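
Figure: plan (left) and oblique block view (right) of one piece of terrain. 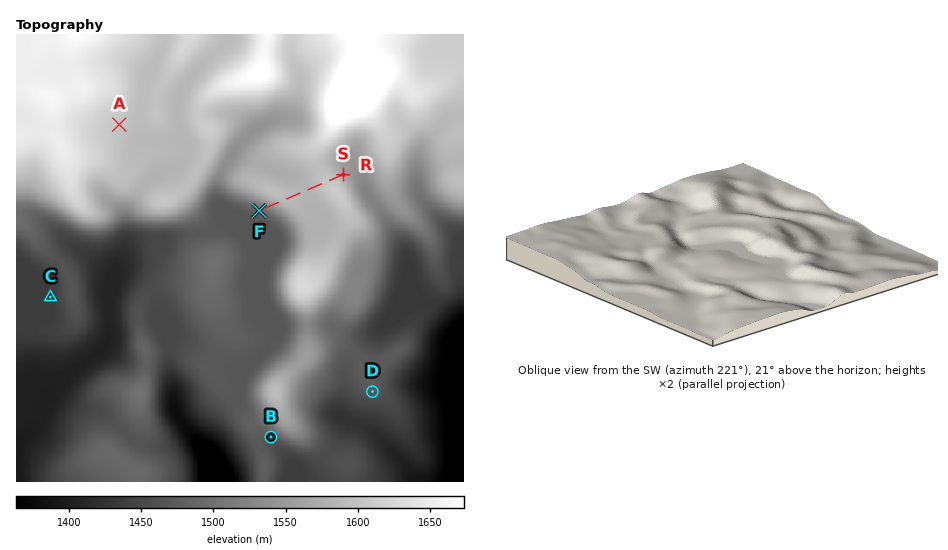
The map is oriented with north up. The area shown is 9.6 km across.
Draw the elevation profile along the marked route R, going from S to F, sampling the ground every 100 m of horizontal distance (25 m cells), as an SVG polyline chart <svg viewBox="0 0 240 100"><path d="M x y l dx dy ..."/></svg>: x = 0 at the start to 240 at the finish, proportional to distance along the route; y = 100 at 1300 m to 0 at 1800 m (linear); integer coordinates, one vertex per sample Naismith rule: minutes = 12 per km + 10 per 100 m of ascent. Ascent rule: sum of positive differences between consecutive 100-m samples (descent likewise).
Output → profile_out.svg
<svg viewBox="0 0 240 100"><path d="M0 46l12-3 12-2 13-2 12 0 12 1 12 2 13 1 12 0 12 1 12-1 13 0 12-1 12 0 12 0 13 2 12 4 12 4 12 5 13 4 7 1"/></svg>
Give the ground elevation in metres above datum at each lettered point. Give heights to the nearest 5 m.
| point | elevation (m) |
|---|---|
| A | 1600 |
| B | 1470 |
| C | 1435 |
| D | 1465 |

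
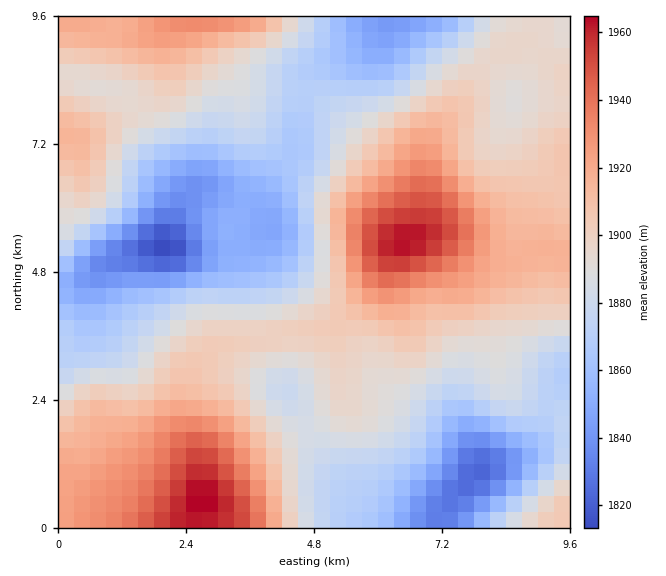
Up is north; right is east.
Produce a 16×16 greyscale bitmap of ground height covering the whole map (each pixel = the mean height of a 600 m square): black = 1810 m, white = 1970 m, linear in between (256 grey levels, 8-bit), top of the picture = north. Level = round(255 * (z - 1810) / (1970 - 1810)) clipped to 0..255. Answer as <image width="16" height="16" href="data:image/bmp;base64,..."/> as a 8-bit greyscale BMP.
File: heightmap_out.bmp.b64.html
<image width="16" height="16" href="data:image/bmp;base64,Qk02BQAAAAAAADYEAAAoAAAAEAAAABAAAAABAAgAAAAAAAABAAATCwAAEwsAAAABAAAAAAAAAAAAAAEBAQACAgIAAwMDAAQEBAAFBQUABgYGAAcHBwAICAgACQkJAAoKCgALCwsADAwMAA0NDQAODg4ADw8PABAQEAAREREAEhISABMTEwAUFBQAFRUVABYWFgAXFxcAGBgYABkZGQAaGhoAGxsbABwcHAAdHR0AHh4eAB8fHwAgICAAISEhACIiIgAjIyMAJCQkACUlJQAmJiYAJycnACgoKAApKSkAKioqACsrKwAsLCwALS0tAC4uLgAvLy8AMDAwADExMQAyMjIAMzMzADQ0NAA1NTUANjY2ADc3NwA4ODgAOTk5ADo6OgA7OzsAPDw8AD09PQA+Pj4APz8/AEBAQABBQUEAQkJCAENDQwBEREQARUVFAEZGRgBHR0cASEhIAElJSQBKSkoAS0tLAExMTABNTU0ATk5OAE9PTwBQUFAAUVFRAFJSUgBTU1MAVFRUAFVVVQBWVlYAV1dXAFhYWABZWVkAWlpaAFtbWwBcXFwAXV1dAF5eXgBfX18AYGBgAGFhYQBiYmIAY2NjAGRkZABlZWUAZmZmAGdnZwBoaGgAaWlpAGpqagBra2sAbGxsAG1tbQBubm4Ab29vAHBwcABxcXEAcnJyAHNzcwB0dHQAdXV1AHZ2dgB3d3cAeHh4AHl5eQB6enoAe3t7AHx8fAB9fX0Afn5+AH9/fwCAgIAAgYGBAIKCggCDg4MAhISEAIWFhQCGhoYAh4eHAIiIiACJiYkAioqKAIuLiwCMjIwAjY2NAI6OjgCPj48AkJCQAJGRkQCSkpIAk5OTAJSUlACVlZUAlpaWAJeXlwCYmJgAmZmZAJqamgCbm5sAnJycAJ2dnQCenp4An5+fAKCgoAChoaEAoqKiAKOjowCkpKQApaWlAKampgCnp6cAqKioAKmpqQCqqqoAq6urAKysrACtra0Arq6uAK+vrwCwsLAAsbGxALKysgCzs7MAtLS0ALW1tQC2trYAt7e3ALi4uAC5ubkAurq6ALu7uwC8vLwAvb29AL6+vgC/v78AwMDAAMHBwQDCwsIAw8PDAMTExADFxcUAxsbGAMfHxwDIyMgAycnJAMrKygDLy8sAzMzMAM3NzQDOzs4Az8/PANDQ0ADR0dEA0tLSANPT0wDU1NQA1dXVANbW1gDX19cA2NjYANnZ2QDa2toA29vbANzc3ADd3d0A3t7eAN/f3wDg4OAA4eHhAOLi4gDj4+MA5OTkAOXl5QDm5uYA5+fnAOjo6ADp6ekA6urqAOvr6wDs7OwA7e3tAO7u7gDv7+8A8PDwAPHx8QDy8vIA8/PzAPT09AD19fUA9vb2APf39wD4+PgA+fn5APr6+gD7+/sA/Pz8AP39/QD+/v4A////ALnD0On057yBZVtKKSVLdZK1vcbd8NqtfWZhVzwdH0h1q7G7ztzDnHxycmpWLydBXpynqLe3poV2goV6Zk1YZGN7hoibm494dIiHgXdrd3JgYWNyi5WRioiPjI+NfoB5alRUYnODhYaNlZyknZeQjIg+OUJIVlpebY23xrizqaGdTyoYDy5CRFeNzuzjy7GqqnlaMBkzQj1SldDq7NWxpaOQglQzMD9FW4q1zde/opyboY1kTUVRV1lzlrG+pI+RmKWVgXVoa2dabICZqp2Ih5GNhoeOf3lvX2NmcYmWiYKKjpKcopWFdGFWSU1pgYmHi6ursbu5rpp3Vj44R1+AiIY="/>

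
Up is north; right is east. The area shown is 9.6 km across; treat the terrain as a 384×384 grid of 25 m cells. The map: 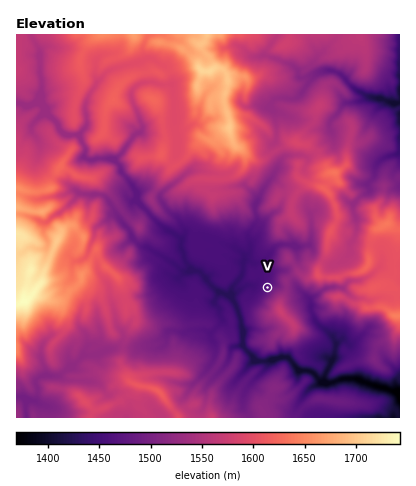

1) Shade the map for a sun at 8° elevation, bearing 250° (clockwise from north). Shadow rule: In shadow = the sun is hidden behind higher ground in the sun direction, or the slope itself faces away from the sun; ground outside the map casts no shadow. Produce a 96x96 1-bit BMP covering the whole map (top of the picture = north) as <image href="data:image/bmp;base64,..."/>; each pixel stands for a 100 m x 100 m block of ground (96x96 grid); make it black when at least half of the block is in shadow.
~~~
<image width="96" height="96" href="data:image/bmp;base64,Qk2+BAAAAAAAAD4AAAAoAAAAYAAAAGAAAAABAAEAAAAAAIAEAAATCwAAEwsAAAIAAAAAAAAA////AAAAAABgAAAAAGAgAAAAAABgAAAAAGB4AAAAAABgAAAAAcAYAAAAAAFAAAAAA8JAAAAAAAMAAAAAA8IAAAAAAAcAAAAAB+AgAAMAAB8AAMAAD+A4AAOMB/8AAAAAH+AYAAHcB/gAAAAAH+AAAAx4P8AAAAAAAAAAAB54BAAAAAAAABwAAB/4AAAAAAAAAD4AAB/sAAIAAAAAADwAxh8EAAYgAAAAAAAB4h4GAAg8AAAQAAAI8BgGAAB8AAAYAAAM8AAAAAD8AAAAAAAM4AAAAAD+AAAAAAAPwEABAAD+AAAAAAAFgEABAADsAAAAAAABgAADAAAAAAAAAAABgAAGAAAAAABAAAABgAD8AAAAAwCAAAABgAH4AAAAAwCAAAABgAP4AAAQAwABwAABgAfwAAAYAwAB8AADAA/wAAAcAAAD8AADAB/gAAAMAQAD+AADAD/gAAAABAAD+AAGAD/AAAAAAAAH+AAMAB+AAAAAAAAH/AAAAAAAIAAAAAAD/ABAAAAAYAABgAAD+ACAAAAAAAABwAAD+AAAAAAAAAAB4EAH/AIAAAAAAAAB8BgP/gAAAAAAAAAB8Dh//gAAAAAIAAAA8Dj//AAAAAAIAAAA+BP/+AAAAAAAAAAAeAPv8AAAAAQAAAAAeAfnwAAAAAYAAAAAOEfnwAAAAA4AAAAAOGfnwAAAAAwAAAADHGf/gAAAAAAAAAAHHHf8AAAAAAAAAAAPDH48AAAAAAAAAAAfDH98AAAAAABAAAAfDP/44AAAAADACAA/Af/w8AAAAADAAAB/kf/g4AAAAADAGANxwe/AwAAAEAAAeAMA4O/BhAAAMAAAeCMAcO+TDAAAMAAA+DM4fO+YGAAAcAAA+Bl4fu+wOAAAMAAB+BkAP+YAEAAAIAAB5A8ABwAEAAAAYAABzgAAPAAIAAAAQAAAPwAAfAIYAAAAAAAAPwAAOAAwAAAAAAAAfwAAAAHwAAAAAAAAf4AAAQHgAAAAAAAA/8AAB6HgAAAAAAAAH8AAD/PgAAAAIAABH+EAB/OAAAAACAABn+EAB8AAAAAAPAAAH+AAA8AAAAAAPgAAH+AAAcBgAAAAfwAADAMAA8AwAAAB/wAAAAMAE4A4AAAB/wAAAAMAOQAcAAAD/gAAACMAcAAcAAAD/IAABnMAYYAAAAAD+YAAByMA4MAAAAAD+4AEBwMAwMACAAAD/4AAB4MAAcAGAAAH/4AAD8cAAcAGAAAH/4AAD8cAAcAMAAAH/4ABhm4AAMAcAAAH/4AB5P4AAMAYAAAP/wAB4fAAAEAYAAAH/gABnwEAAAAIAAAHvAABPgEAAAAAAAADuAAAPAMEAAAAAAADvAAAeAMEABAAAAADPAQA8AMEAAAAAAACPgQB4AMEAAAAAAAH/gQAgGMAAAAAAAAP/wAAAGMAAAAAAAA//AAAAAMAAAAAAAB//gAAAAMAAAAAAAB//gAAAAMAAAAAAAD/8AAAAAcAAAAAAAD/gAAAAA8AAAAAAADuAAAAAAMAAAAAAADsAAAAAAcAAAABAAAMAAAAAAc="/>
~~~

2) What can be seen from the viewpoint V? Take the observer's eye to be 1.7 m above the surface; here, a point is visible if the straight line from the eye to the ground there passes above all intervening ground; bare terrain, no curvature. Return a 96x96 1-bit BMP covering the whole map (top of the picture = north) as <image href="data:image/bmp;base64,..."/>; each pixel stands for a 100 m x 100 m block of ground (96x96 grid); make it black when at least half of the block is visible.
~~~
<image width="96" height="96" href="data:image/bmp;base64,Qk2+BAAAAAAAAD4AAAAoAAAAYAAAAGAAAAABAAEAAAAAAIAEAAATCwAAEwsAAAIAAAAAAAAA////AAAAAAAAAAAAAMAAAAAAAAAAAAAAAMAAAAAAAAAAAAAAAcAAAAAAAAAAAAAAA/4AAAAAAAAAAAAAB/4AAAAAAAAAAAAABn4AAAAAAAAAAAAADP4AAAAAAAAAAAAAOH4AAAAAAAAAAAAD4A4AAAAAAAAAAAAPAA8AAAAAAAAAAAAOAD4AAAAAAAAAAAAf//4AAAAAAAAAAAAf//4AAAAAAAAAAAA///8AAAAAAAAAAAA///+AAAAAAAAAAAA/wf+AAAAAAAAAAAA/gf+QAAAAAAAAAAAfwf+QAAAAAAAAAAAf8f8YAAAAAAAAAAAOef8YAAAAAAAAAAAG/f8YAAAAAAAAAAAD//H4AAAAAAAAAAAD+OD8AAAAAAAgAAAD///kAAAAAAAwAAAD///mAAAAAAAwAAAD///EAAAAAAA4CAAD///EAAAAAAA4DAAH//+EHAAAAAAePAAH//+IeIAAAAAf/gAP//+Yc8AAAAAP5wAP/8/wf8AAAAAHxwAf/4/gf4AAAAAHwYAf/w+NP4AAAAADgMA//g4c/+AAAAABgMA//gwef+AAAAABgMB//wAeP8AAAAABAED//4A/P4AAAAAJgEH//8D/B+AAAAAIgAP//8f/AfgAAAAMwAf//8//HHAAAAAAYA8P/4//niAAAAAAYI4P/w//zgAAAAAAcI4Hvw//7wAAAAAAME+Hvw//54AAAAAAMEf7/g//9+AAAAAAGGZz/g//++AAAAAAGGRz+A///8AAAAAAD+BB+5///AgAAAAAA/AB/////BwAAAAAAZwB/////jwAAAAAAZwB3////gAAAAAAAZwBn////wAAAAAAABwAH/3/wwAAAAAAAAwAO/z/wYAAAAAAAARgMfx/8AAAAAAAAAHgIfw/8AAAAAABwB/AIPwBsAAAAAAAYP+AAHAAMAAAAAAAY/+AABAAeAAAAAAAf/8ADAA/2AAAAAAAeQ8ABgAB+AAAAAAAMAcHAwAA+AAAAAAAAAEHgYAIfAAAAAAAAAADgIA8fAAAAAAAAAABgAA+8AAAAAAAAAAACAM/4AAAAAAAAAAAAAf/wAAAAAAAAhwAAA//AAAAAAAAABwAAAfYAAAAAAAAAAwAAAcAAAAAAAAAAAAAAAAAAAAAAAAAAAAAAAAAAAAAAAAAAAAAAAAAAAAAAAAAAAAAAAAAAAAAAAAAAAAAAAAAAAAAAAAAAAAAAAAAAAAAAAAAAAAAAAAAAAAAAAAAAAAAAAAAAAAAAAAAAAAAAAAAAAAAAAAAAAAAAAAAAAAAAAAAAAAAAAAAAAAAAAAAAAAAAAAAAAAAAAAAAAAAAAAAAAAAAAAAAAAAAAAAAAAAAAAAAAAAAAAAAAAAAAAAAAAAAAAAAAAAAAAAAAAAAAAAAAAAAAAAAAAAAAAAAAAAAAAAAAAAAAAAAAAAAAAAAAAAAAAAAAAAAAAAAAAAAAAAAAAAAAAAAAAAAAAAAAAAAAAAAAAAAAAAAAAAAAAAAAAAAAAAAAAAAAAAAAAAAAAAAAAAAAAAAAAAAAAAAAAAAAA="/>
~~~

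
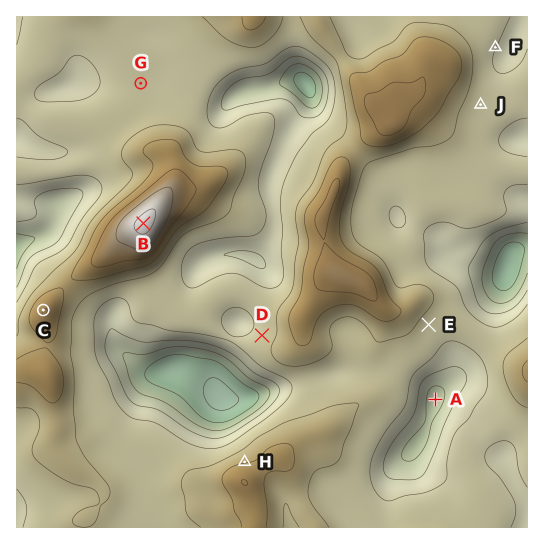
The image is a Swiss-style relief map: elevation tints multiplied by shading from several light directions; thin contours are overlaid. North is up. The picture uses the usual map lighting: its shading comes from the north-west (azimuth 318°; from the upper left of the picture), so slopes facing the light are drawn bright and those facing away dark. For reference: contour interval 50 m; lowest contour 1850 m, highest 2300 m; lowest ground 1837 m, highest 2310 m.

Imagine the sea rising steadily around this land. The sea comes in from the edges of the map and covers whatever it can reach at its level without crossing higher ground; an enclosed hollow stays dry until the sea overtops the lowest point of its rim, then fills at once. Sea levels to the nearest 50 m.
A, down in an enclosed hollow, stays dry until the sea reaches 2050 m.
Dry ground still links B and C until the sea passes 2150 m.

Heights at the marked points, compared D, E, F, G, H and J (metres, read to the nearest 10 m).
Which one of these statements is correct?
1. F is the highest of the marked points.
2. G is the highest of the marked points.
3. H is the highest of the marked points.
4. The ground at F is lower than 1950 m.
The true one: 3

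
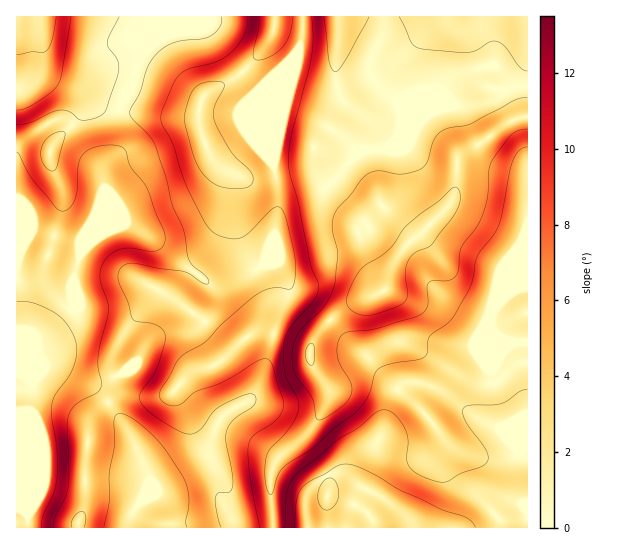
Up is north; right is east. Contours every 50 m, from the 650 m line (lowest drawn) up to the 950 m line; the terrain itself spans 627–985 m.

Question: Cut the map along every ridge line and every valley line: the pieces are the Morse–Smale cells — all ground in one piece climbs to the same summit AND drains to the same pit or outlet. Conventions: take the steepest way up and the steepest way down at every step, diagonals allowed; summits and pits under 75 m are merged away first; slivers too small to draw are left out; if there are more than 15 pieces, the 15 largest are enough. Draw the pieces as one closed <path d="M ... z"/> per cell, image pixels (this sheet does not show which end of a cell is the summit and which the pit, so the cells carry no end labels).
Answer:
<path d="M527 16l-391 1-1 38 2 10-6 21-11 20-1 40-14 21-1 15-5-15-19-29-5-8-12-10-9 0-12 7-20 14-6 8 1 379 256-1-2-26 0-26 2-9 12-14 26-22 17-31 0-9-17-28 0-16 13-20 15-14 15-9 31-13 6-20 10-19 8-8 14-10 29-32 4-14 3-30 27-17 17-15 14-6 11-2z"/><path d="M527 117l-6 0-18 8-17 15-27 17-3 30-4 14-29 32-14 10-8 8-10 19-6 20-31 13-15 9-15 14-11 15-4 16 6 13 13 20 0 9-17 31-26 22-12 14-2 9 0 26 3 27 254-1z"/><path d="M135 16l-119 1 1 131 5-7 20-14 12-7 9 0 12 10 5 8 19 29 5 15 1-15 14-21 1-40 11-20 6-21-2-10z"/>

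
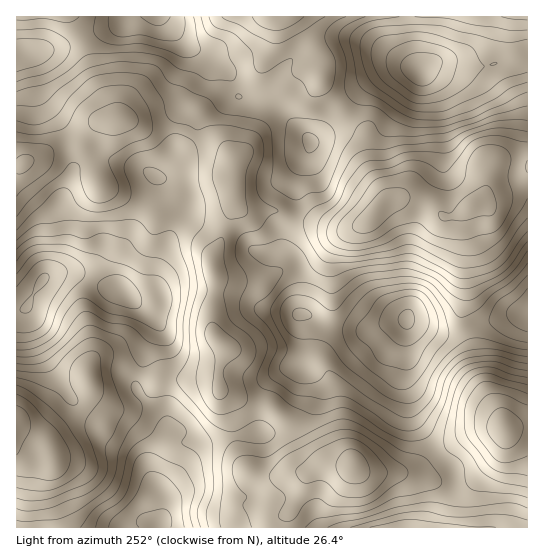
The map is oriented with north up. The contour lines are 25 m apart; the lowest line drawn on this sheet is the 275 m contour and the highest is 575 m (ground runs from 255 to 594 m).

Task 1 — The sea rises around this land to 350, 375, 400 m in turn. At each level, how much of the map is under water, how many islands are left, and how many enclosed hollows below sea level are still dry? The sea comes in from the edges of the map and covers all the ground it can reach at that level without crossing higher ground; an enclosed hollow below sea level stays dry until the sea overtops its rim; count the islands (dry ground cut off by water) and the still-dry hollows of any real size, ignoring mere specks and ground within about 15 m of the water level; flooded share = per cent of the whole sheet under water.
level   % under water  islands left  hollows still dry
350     8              0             1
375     20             0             0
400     29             0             1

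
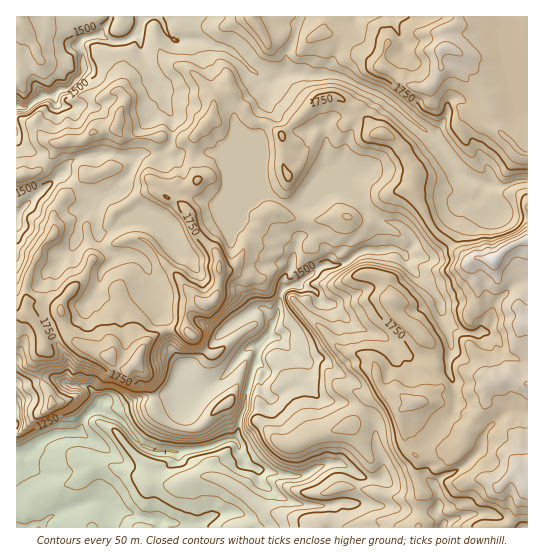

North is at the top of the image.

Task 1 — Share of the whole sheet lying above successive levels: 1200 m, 95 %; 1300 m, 91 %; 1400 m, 87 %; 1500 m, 79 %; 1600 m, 62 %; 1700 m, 32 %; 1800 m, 14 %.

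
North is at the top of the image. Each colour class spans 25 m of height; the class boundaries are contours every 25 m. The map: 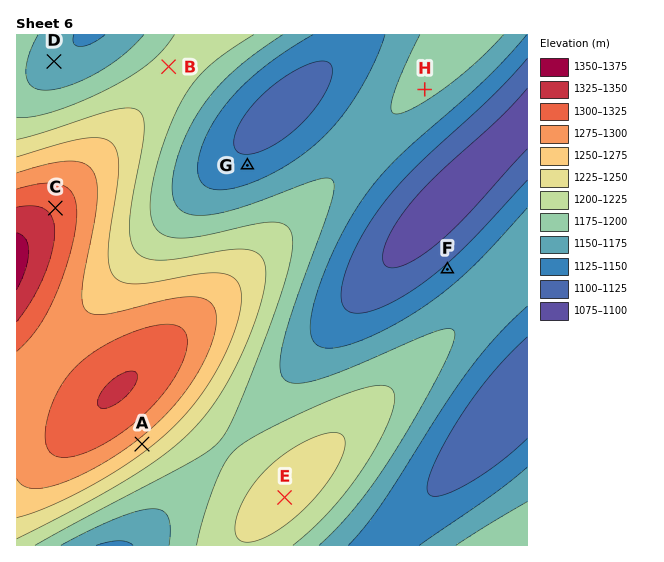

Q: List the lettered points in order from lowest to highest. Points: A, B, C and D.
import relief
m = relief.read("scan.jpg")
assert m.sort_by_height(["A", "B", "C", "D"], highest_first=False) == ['D', 'B', 'A', 'C']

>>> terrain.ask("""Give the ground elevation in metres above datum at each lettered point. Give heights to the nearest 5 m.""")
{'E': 1240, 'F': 1130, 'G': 1130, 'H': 1180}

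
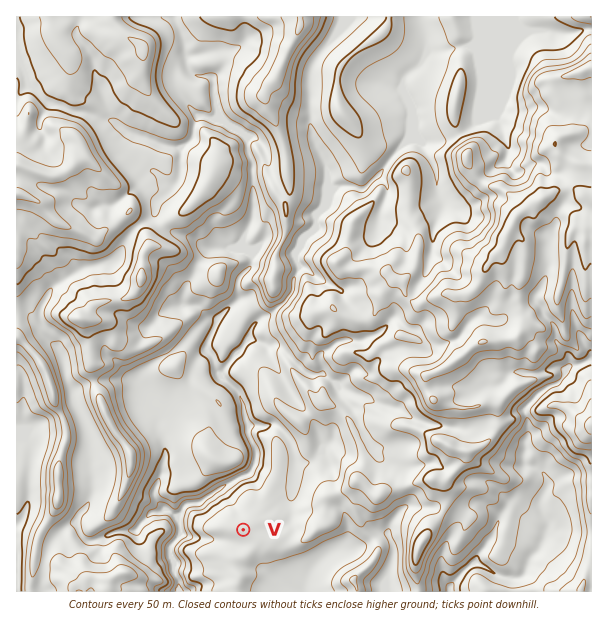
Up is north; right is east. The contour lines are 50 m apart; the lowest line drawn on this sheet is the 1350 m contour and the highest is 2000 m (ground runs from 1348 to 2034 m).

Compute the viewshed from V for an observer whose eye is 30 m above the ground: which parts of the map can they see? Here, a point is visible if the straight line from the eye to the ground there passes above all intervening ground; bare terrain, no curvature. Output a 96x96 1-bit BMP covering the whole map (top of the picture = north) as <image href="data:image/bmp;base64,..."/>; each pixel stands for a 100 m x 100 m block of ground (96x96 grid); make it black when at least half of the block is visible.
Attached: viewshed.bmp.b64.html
<image width="96" height="96" href="data:image/bmp;base64,Qk2+BAAAAAAAAD4AAAAoAAAAYAAAAGAAAAABAAEAAAAAAIAEAAATCwAAEwsAAAIAAAAAAAAA////AAAAAAAAAf8A4Hx/gAAAAAAAAA+AOAA/AAAAAAAAAB+AfgAfgCAAAAAAED8B3AAPwGAAAAABEH8AGAAD4GAAAAAREH8APgAAcGAAAAAZOP8D/0AAEOAAAAAZcP8P//4AAGAAAAAfeHMB//+AAHAAAAAOT+OAf//AAHAAAAAOB+GAf//AAHgAAAAHA/AAP//wAHgAAAADAPAAP//wADgAAAADAPgAH/fwsB4AAAABgHwAB//x8A8AAAABgHwAB//x8AcAAAABgDx8AH/z8AMAAAABgDw/AH/zwAMAAAABAD4/gH/jgAwAAAABAB4/8H/jAAgAAAABAB8/+H/DAAAAAAAAAB8//H/ngADgAAAAAB8/hnv/wAHwAAAAAB+4AHv/wAPgAAAAAB/wAHOfgAcAAAAAAH/gAPOfhAQAAAAAAH/gAYOfj/gAAAAAAP/AAAc/H8AAAAEAAf/AAc4/PgOAAAAAAf+AAfx+GB/wAAAAAf+AIfh8EH/4AAAAA/+AY/BwAfwAAAAAA/8AA+DAD/gAAAAAA/8AA8CAP/gAAAAAAf8AB8EA//AAAAAAB/+AD8AA//gAAAAAD//wD4AAn/AAAAAAD/xwAwAH/4AAAAAAD/4YAQDP/ABAAAAAD/8IMAPP/AAAAAAAD/+McAPwDgAAAAAADvPmeAf4B4AAAAAAH/D+HB/8A4AAAAAAP/A/DD//gAQAAAAAf+Afhn//8AeAAAAAP/gPhx//OAeAAAAAAPwDg+D8AH/AAAAAB/4DweAADv/AAAAAAf4D8fAAHd/wAAAAAB8P//gAG4+QAAAAAA////gAB4AAAAAAAA/7/+AAD4AAAAAAAAf4+AAAHAAAAACAAAP8PAAEGAAAAAAAAAP8HAAMAAAAAAAAAAH8AAAAAAAAAAAAAAP4AAAAAAAAAAAAAAOAAAAAAAAAAAAAAAAAAAAAAAAAAAAAAAAAAAAAAAAAAAAAAAAMAAAAAAAAAAABAAAeBAAAAAAAAAAAAAAfHgAAAAAAAAAIAAAPPgAAAAAAAAAYAAAH/gEAAAAAAADgAAAD/gMAAAAAAACAAAAB/8AAAAAAAAAAAAAA/+AAAAAAAAAAAAAA/8AAAAAAAAAAAAAAf8AAAAAAAAAAAAAAOYAAAAAAAAAAAAAAGYAAAAAAAAAAAAAAAYAAAAAAAAAAAAAAAQAAAAAAAAAAAAAAAAAAAAAAAAAAAAAAABAAAAAAAAAAAAAAAHAAAAAAAAAAAAAAAfAAAAAAAAAAAAAAA/AAAAAAAAAAAAAAB+AAAAAAAAAAAAAAB+AAAAAAAAAAAAAAB/AYAAAAAAAAAAIAB9gQAAAAAAAAAAIAADgQAAAAAAAAAAYAADgQAAAAAAAAAAYAABgIAAAAAAAAAA4AAAwIAAAAAAAAAA4AAAwAAAAAAAAAAA4AAAQAAAAAAAAAAA4AAAQAAAAAAAAAAAIAAAYAAAAAAAAAAAAAAAIAAAAAAAAAAAAAAAMAAAAAAAAAAAAAAAGAAAAAAAAAAAAAAAAAAAAAAAAAAAAACAAAAAAAAAA="/>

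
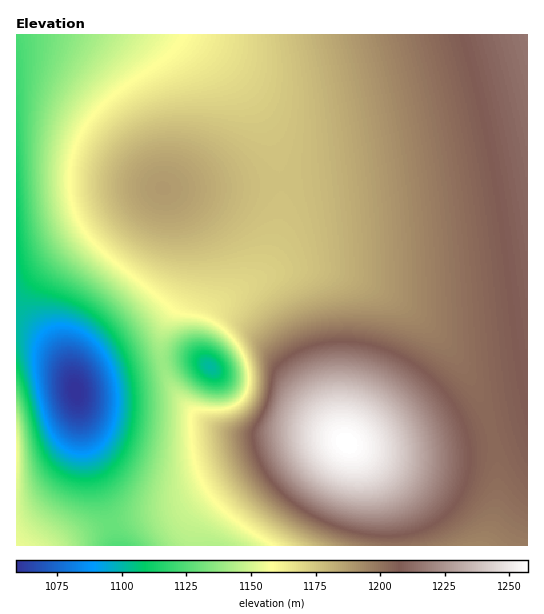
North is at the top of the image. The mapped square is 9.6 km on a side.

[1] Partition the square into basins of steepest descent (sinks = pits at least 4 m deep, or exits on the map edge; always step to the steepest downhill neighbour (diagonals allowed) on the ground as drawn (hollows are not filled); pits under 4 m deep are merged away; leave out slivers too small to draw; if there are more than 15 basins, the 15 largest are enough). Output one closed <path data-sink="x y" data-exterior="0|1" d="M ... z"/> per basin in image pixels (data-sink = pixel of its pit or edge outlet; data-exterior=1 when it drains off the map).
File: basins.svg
<path data-sink="75 391" data-exterior="0" d="M527 34l-511 1 1 511 44 0 18-11 34-12 58-12 19-9 36-24 40-20 49-16 26-2-24-6-74 1-13-2-27-12-26-25-10-19-4-12-2-30 6-16 13-18 7-13 4-16 0-21-10-35-6-13-11-14 101-6 96-9 69-9 95-18 3-2z"/><path data-sink="210 367" data-exterior="0" d="M527 146l-57 12-109 16-114 11-82 4 16 27 10 35 0 21-4 16-7 13-13 18-6 16 2 30 4 12 10 19 26 25 27 12 13 2 74-1 24 5 12 7 25 4 60-5 89-22z"/><path data-sink="475 545" data-exterior="1" d="M527 423l-56 15-50 9-43 3-29-5 22 23 17 31 7 20 3 27 129 0z"/><path data-sink="119 545" data-exterior="1" d="M342 441l-27 1-36 11-41 18-63 39-62 13-34 12-18 10 133 1 1-14 5-13 17-18 22-18 31-18 25-12 27-10z"/>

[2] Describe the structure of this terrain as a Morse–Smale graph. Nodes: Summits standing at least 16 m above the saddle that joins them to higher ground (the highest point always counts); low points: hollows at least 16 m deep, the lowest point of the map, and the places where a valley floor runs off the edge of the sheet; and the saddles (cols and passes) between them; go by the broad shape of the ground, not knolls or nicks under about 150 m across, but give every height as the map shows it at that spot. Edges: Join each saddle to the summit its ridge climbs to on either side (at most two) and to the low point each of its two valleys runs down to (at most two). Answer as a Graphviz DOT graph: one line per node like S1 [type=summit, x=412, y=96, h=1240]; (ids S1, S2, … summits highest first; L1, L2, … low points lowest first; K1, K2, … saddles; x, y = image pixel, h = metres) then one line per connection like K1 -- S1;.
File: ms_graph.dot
graph terrain {
  S1 [type=summit, x=347, y=443, h=1257];
  S2 [type=summit, x=17, y=455, h=1157];
  L1 [type=low, x=75, y=391, h=1059];
  L2 [type=low, x=210, y=367, h=1101];
  K1 [type=saddle, x=493, y=433, h=1204];
  K2 [type=saddle, x=163, y=363, h=1138];
  K3 [type=saddle, x=110, y=525, h=1129];
  K1 -- S1;
  K1 -- L1;
  K1 -- L2;
  K2 -- S1;
  K2 -- L1;
  K2 -- L2;
  K3 -- S1;
  K3 -- S2;
  K3 -- L1;
}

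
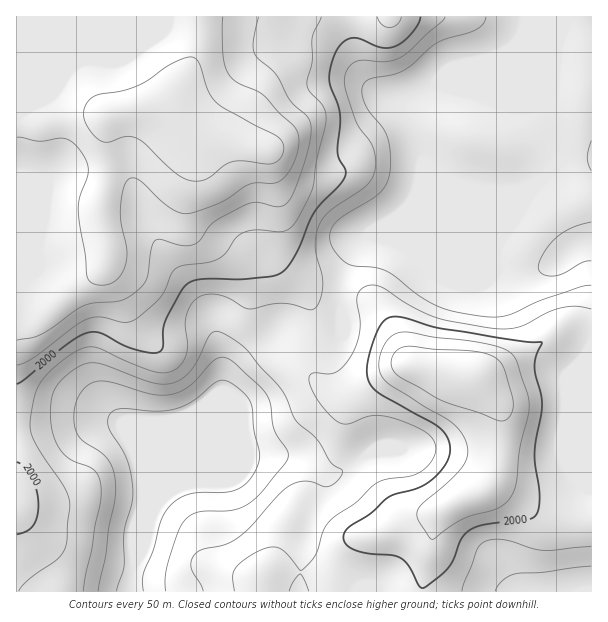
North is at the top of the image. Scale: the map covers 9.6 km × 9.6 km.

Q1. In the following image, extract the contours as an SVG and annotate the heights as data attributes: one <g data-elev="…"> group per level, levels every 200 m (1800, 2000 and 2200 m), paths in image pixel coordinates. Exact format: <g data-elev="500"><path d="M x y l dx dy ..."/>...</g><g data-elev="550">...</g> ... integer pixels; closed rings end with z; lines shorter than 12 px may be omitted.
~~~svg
<g data-elev="1800"><path d="M116 591l8-24 0-34 8-29 1-15-2-16-4-14-18-31-1-6 1-6 4-5 7-2 36 2 20-2 18-9 22-18 6-2 6 2 15 10 8 12 3 27 6 22-3 14-8 13-12 9-12 3-34 2-11 4-10 8-8 13-9 31-9 22-2 9 1 10"/></g><g data-elev="2000"><path d="M420 587l3 1 3-1 21-18 6-9 8-21 9-9 16-6 43-5 5-2 3-4 2-7 1-12-5-30 0-12 7-48-1-11-6-19 0-9 1-9 6-14-20-1-81-12-43-12-6 0-6 2-8 10-6 16-5 18 0 12 3 9 11 11 59 33 8 12 2 13-6 14-13 13-14 8-21 6-9 4-16 15-23 15-4 5-1 6 5 7 9 5 14 3 21 1 9 3 9 9z"/><path d="M17 534l10-3 6-6 4-9 1-10-1-14-5-13-8-12-7-5"/><path d="M17 384l9-6 43-35 11-7 9-4 12 1 22 12 14 5 15 3 7-1 4-5 0-17 3-10 15-29 7-7 6-3 9-2 37 0 30-2 8-2 7-5 12-19 18-39 25-27 6-11-1-4-6-11-1-6 2-30 0-12-11-31 2-14 5-15 8-9 9-4 7 1 21 9 14-2 7-4 9-8 7-10 2-7"/></g><g data-elev="2200"><path d="M189 180l8 1 9-2 19-14 9-4 11 0 22 3 8-1 4-3 3-5 2-6-1-6-8-8-50-26-9-7-8-12-9-27-3-4-4-2-7 1-13 5-25 18-10 5-15 5-24 4-10 6-4 9 0 9 5 10 9 10 9 3 18-5 12 1 9 6 28 28z"/></g>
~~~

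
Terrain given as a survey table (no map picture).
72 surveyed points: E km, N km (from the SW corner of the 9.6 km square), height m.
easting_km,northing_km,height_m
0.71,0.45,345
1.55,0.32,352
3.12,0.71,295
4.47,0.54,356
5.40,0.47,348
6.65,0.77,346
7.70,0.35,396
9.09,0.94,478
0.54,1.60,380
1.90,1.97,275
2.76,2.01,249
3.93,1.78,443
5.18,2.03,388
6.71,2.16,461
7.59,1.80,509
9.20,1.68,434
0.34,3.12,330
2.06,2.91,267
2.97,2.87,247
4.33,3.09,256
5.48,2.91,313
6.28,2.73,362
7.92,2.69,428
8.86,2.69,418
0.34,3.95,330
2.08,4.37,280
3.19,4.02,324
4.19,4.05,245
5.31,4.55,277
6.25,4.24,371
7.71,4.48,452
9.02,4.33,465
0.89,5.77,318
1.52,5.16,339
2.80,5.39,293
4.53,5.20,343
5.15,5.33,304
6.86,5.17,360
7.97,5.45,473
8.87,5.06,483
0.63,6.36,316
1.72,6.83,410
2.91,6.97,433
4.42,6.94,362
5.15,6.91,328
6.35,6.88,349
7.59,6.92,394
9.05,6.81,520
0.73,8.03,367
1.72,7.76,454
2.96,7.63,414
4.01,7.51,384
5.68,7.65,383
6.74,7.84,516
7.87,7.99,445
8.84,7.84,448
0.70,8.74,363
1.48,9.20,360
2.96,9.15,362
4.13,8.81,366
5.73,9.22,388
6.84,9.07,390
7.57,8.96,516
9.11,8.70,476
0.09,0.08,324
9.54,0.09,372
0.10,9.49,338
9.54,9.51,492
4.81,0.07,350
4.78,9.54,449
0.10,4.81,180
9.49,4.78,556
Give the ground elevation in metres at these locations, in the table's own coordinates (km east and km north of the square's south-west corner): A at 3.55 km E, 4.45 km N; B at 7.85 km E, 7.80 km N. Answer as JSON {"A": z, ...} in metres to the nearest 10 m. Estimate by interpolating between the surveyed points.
{"A": 360, "B": 440}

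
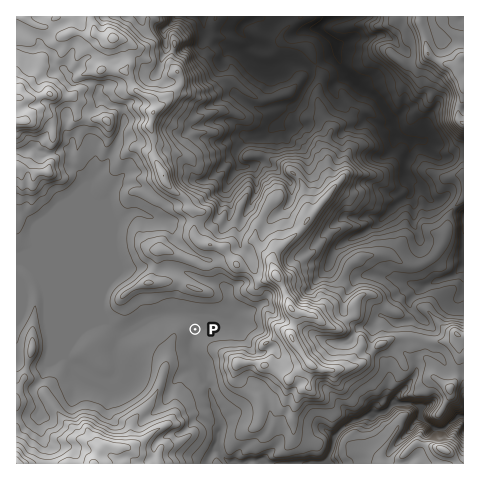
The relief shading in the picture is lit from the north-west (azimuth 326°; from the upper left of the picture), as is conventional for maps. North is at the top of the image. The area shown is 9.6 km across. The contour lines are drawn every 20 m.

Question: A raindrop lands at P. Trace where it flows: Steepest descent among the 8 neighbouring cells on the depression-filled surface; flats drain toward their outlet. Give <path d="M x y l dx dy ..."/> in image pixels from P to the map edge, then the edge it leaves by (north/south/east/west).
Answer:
<path d="M195 329l2 4-5 7-2 8 3 6 6 6 8 12 0 11 2 2 1 11 3 3 1 7 2 4 2 9 3 4-1 24 1 1 1 7 7 7 3 1"/>
exit: south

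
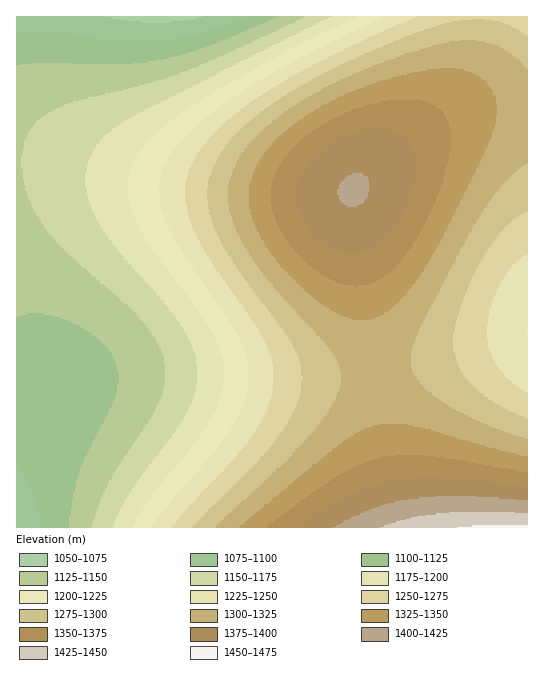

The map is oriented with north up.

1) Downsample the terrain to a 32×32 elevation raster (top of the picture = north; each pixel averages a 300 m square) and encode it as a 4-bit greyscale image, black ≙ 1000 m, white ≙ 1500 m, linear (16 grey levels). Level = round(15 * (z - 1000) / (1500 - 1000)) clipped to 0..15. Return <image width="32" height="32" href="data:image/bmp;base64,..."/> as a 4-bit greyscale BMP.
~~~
<image width="32" height="32" href="data:image/bmp;base64,Qk12AgAAAAAAAHYAAAAoAAAAIAAAACAAAAABAAQAAAAAAAACAAATCwAAEwsAABAAAAAAAAAAAAAAABEREQAiIiIAMzMzAERERABVVVUAZmZmAHd3dwCIiIgAmZmZAKqqqgC7u7sAzMzMAN3d3QDu7u4A////ADM0RVZ3iJmqu7zMzd3d3d0zNEVWZ3iJmqq7vMzMzMzMMzREVWZ3iJmqq7u7zMzMuzM0RFVWZ3iJmqqru7u7u7szNERFVmZ3iJmaqqu7qqqqMzNERVVmd3iJmaqqqqqpmTMzRERVVmd4iJmaqqqpmZkzM0RERVZmd4iZmZmZmZiIMzM0REVVZneImZmZmZmIiDMzNERFVWZ3iImZmZmYiIczM0RERVVmd4iZmZmZmIh3REREREVVZneImZmZmZiId0RERERVVmd4iZmqqZmYh3dERERFVWZ3iJmaqqqZmIh3REREVVVmd4iZqqqqqZiId0RERVVWZ3iJmqq7uqqZiHdERFVVZneImaq7u7uqmYiHREVVVmZ3iZqru7u7uqmYiERVVWZneImaq7zMu7qpmYhFVVVmZ3iJqru8zMu7qpmIRVVWZnd4maq7zMzMu6qZmUVVVmZ3eJmqu8zMzLu6qZlVVVZmZ3iJmru8zMy7uqqZVVVVZmd4iZqru8zMu7qqmUVVVVZmd4iZqru7u7u6qqlFVVVVZmd4iZqqu7u7uqqpREVVVVVmd3iJmqq7u6qqqUREREVVVWZ3iJmaqqqqqqlERERERFVWZneImZqqqqqZRERENERERVZnd4iZmZmZmTMzMzMzM0RFVmd3iImZmZkzMzIiIiMzNEVWZ3eIiIiI"/>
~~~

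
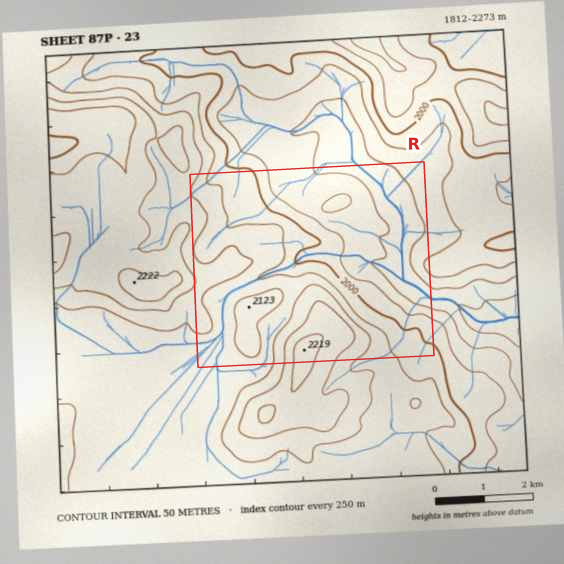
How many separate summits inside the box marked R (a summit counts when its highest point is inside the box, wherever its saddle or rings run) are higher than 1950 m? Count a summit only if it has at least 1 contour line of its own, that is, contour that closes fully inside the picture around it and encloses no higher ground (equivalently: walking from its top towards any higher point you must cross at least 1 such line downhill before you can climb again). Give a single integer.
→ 3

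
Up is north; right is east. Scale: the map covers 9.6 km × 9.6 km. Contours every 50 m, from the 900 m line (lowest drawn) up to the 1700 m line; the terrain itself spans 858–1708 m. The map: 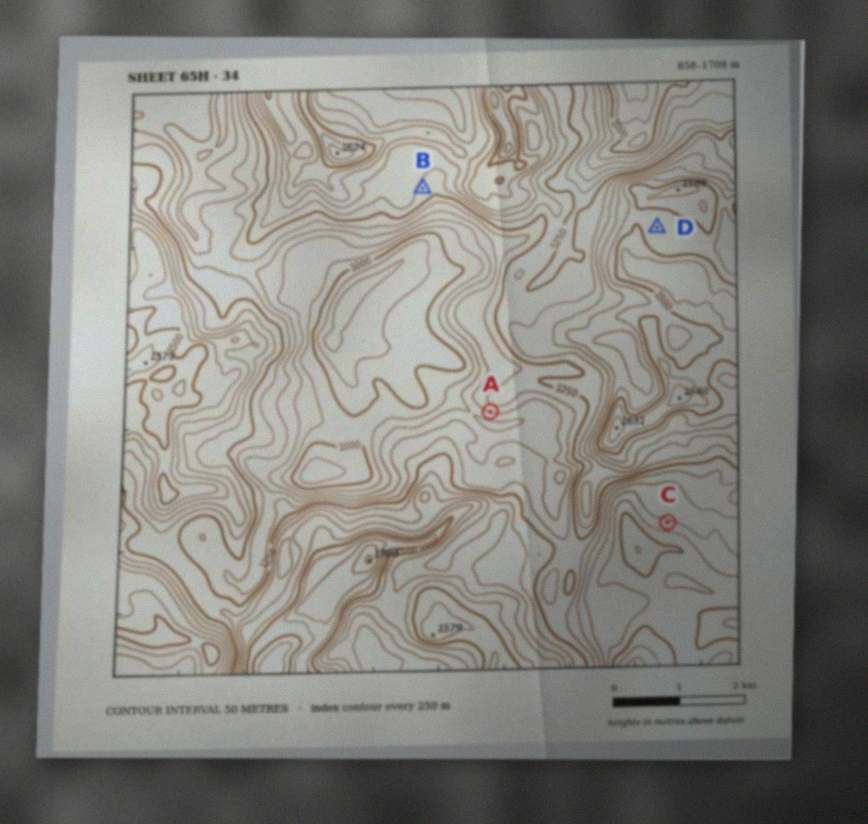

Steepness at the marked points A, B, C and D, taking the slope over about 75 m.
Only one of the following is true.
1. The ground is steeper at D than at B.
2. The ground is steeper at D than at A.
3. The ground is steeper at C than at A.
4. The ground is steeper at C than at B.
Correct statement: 4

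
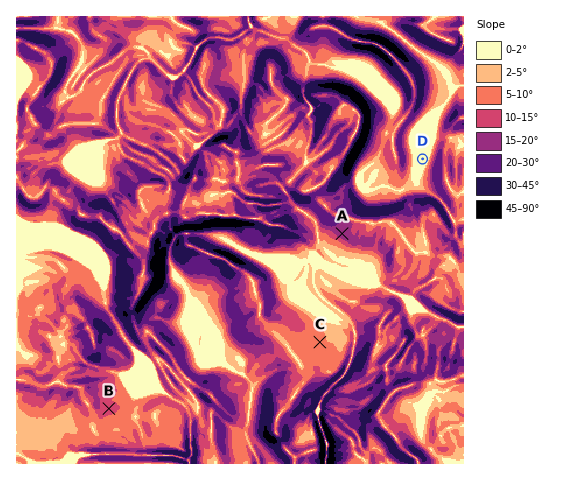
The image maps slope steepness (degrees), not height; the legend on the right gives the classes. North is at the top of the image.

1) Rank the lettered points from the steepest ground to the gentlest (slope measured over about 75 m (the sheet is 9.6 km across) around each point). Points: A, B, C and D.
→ A B C D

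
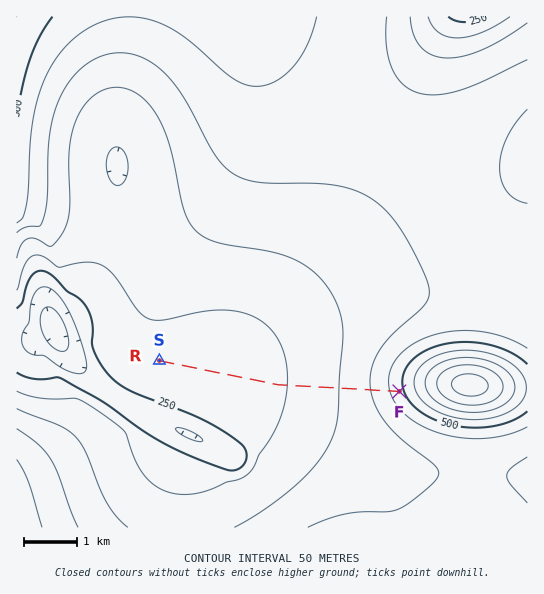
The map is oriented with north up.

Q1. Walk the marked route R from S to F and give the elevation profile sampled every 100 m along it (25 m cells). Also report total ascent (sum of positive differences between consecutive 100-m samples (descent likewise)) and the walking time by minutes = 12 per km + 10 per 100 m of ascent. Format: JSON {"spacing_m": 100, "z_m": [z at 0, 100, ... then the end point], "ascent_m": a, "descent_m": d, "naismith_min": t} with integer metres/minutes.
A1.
{"spacing_m": 100, "z_m": [283, 281, 279, 276, 274, 272, 270, 269, 268, 267, 266, 266, 266, 267, 268, 270, 271, 274, 276, 279, 282, 286, 290, 294, 298, 302, 307, 312, 317, 321, 327, 332, 337, 343, 349, 356, 363, 370, 379, 388, 399, 411, 424, 439, 455, 473, 482], "ascent_m": 216, "descent_m": 17, "naismith_min": 76}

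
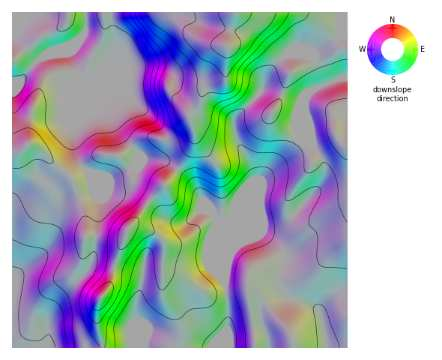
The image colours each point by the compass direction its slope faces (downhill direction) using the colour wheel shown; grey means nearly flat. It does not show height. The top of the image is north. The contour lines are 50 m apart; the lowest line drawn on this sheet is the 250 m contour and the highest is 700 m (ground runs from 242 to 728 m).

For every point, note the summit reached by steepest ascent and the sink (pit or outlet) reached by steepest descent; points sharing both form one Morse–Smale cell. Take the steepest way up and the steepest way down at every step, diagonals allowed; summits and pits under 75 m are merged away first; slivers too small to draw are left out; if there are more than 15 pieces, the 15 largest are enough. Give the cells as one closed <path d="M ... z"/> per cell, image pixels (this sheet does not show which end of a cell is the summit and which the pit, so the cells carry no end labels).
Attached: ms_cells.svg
<path d="M225 76l-3 3-19 10-3 14-11 11 6 18-3 15-16 24-27 30-23 31-12 33-4 20-12 19-1 18 5 26 246 0 0-201-8-5-28 20-4-10-8-10-15-8-11-10-3-7 0-4-2 1-9-5-15-14-15-9z"/><path d="M234 12l-222 0 0 140 7-1 8-7 5 0 8 5 30 28 6 10 9 28 1 21 37 3 7-13 31-39-9 1-17-7-10-20-6-6 22-16 6-2 23 2 11-5 9-8-1-12 11-11 3-14 19-10 3-4 2-34z"/><path d="M32 144l-5 0-7 6-8 2 0 196 90 0 0-7-5-19 1-18 12-19 14-46-39-3 0-21-13-35-32-31z"/><path d="M347 12l-112 0-4 10-4 19-2 27 2 14 33 27 9 5 2-1 0 4 3 7 11 10 15 8 8 10 4 10 28-20 8 4z"/><path d="M192 123l-6 7-9 6-12 4-12-3-9 1-25 17 10 13 3 10 20 10 12-3 15-18 13-20 3-15z"/>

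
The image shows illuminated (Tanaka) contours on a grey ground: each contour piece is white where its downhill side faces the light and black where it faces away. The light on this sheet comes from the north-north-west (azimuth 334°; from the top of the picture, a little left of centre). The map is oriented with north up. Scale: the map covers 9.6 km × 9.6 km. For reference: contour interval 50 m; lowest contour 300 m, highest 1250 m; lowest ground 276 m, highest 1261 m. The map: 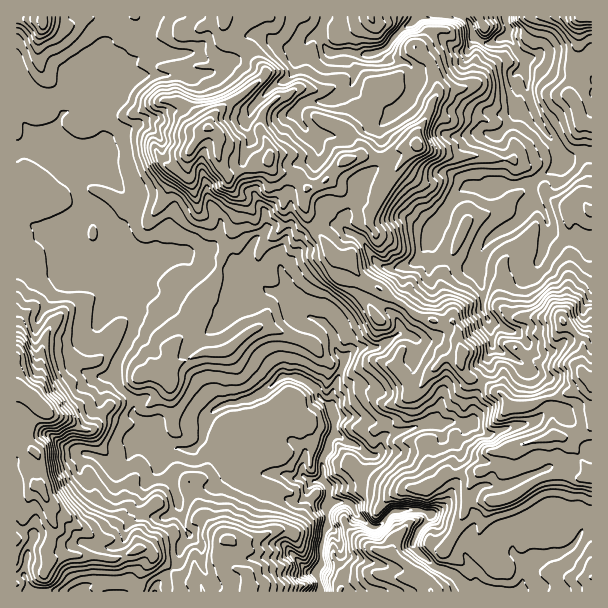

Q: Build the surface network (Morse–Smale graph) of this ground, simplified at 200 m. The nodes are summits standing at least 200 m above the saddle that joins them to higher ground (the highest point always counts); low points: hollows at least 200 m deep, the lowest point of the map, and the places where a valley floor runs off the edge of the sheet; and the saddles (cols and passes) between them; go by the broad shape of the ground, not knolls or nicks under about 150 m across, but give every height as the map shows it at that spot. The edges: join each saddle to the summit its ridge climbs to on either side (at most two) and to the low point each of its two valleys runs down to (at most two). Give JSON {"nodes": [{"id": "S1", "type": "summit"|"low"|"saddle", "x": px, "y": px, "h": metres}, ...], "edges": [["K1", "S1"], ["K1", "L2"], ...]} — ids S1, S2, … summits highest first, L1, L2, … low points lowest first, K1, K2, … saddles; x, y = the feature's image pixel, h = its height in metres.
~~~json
{"nodes": [
{"id": "S1", "type": "summit", "x": 207, "y": 128, "h": 1261},
{"id": "S2", "type": "summit", "x": 42, "y": 407, "h": 1248},
{"id": "S3", "type": "summit", "x": 590, "y": 380, "h": 1228},
{"id": "S4", "type": "summit", "x": 44, "y": 24, "h": 1022},
{"id": "S5", "type": "summit", "x": 591, "y": 17, "h": 898},
{"id": "L1", "type": "low", "x": 506, "y": 20, "h": 276},
{"id": "L2", "type": "low", "x": 320, "y": 590, "h": 319},
{"id": "K1", "type": "saddle", "x": 407, "y": 308, "h": 910},
{"id": "K2", "type": "saddle", "x": 234, "y": 45, "h": 886},
{"id": "K3", "type": "saddle", "x": 108, "y": 17, "h": 740},
{"id": "K4", "type": "saddle", "x": 125, "y": 393, "h": 630},
{"id": "K5", "type": "saddle", "x": 588, "y": 153, "h": 476}],
"edges": [["K1", "S1"], ["K1", "S3"], ["K1", "L1"], ["K1", "L2"], ["K2", "S1"], ["K2", "L1"], ["K2", "L2"], ["K3", "S1"], ["K3", "S4"], ["K3", "L2"], ["K4", "S1"], ["K4", "S2"], ["K4", "L2"], ["K5", "S1"], ["K5", "S5"], ["K5", "L1"]]}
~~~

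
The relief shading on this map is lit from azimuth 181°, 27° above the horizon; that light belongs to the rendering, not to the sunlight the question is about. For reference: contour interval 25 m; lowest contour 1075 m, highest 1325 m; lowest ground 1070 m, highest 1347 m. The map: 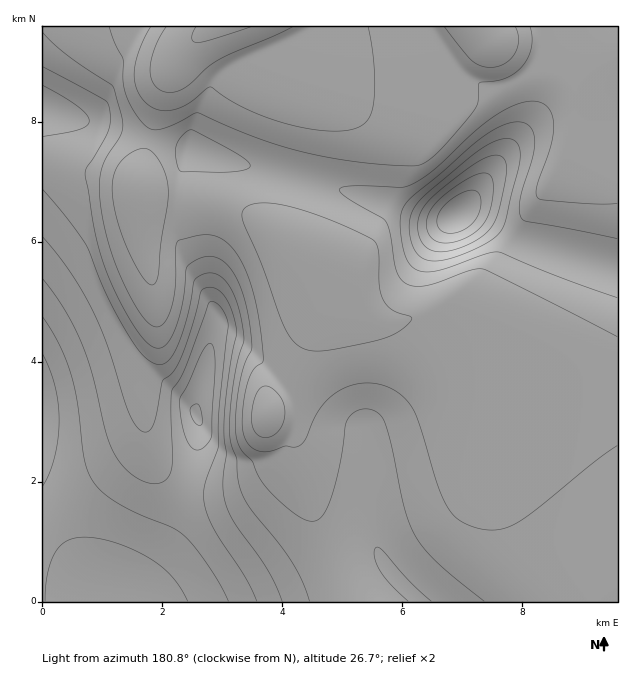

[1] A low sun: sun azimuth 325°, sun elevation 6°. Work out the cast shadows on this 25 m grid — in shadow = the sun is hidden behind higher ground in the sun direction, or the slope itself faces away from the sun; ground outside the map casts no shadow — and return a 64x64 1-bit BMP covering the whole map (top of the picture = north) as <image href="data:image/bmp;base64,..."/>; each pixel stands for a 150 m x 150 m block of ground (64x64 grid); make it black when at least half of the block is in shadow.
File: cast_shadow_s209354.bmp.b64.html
<image width="64" height="64" href="data:image/bmp;base64,Qk0+AgAAAAAAAD4AAAAoAAAAQAAAAEAAAAABAAEAAAAAAAACAAATCwAAEwsAAAIAAAAAAAAA////AAAAAAAAAAAAAAAAAAAAAAAAAAAAAAAAAAAAAAAAAAAAAAAAAAAAAAAAAAAAAAAAAAAAAAAAAAAAAAAAAAAAAAAAAAAAAAAAAAAAAAAAAAAAAAAAAAAAAAAAAAAAAAAAAAAAAAAAAAAAAAAAAAAAAAAAAAAAAAAAAAAAAAAAAAwAAAAAAAAAHgAAAAAAAAAfAAAAAAAAAD+AAAAAAAAAP4AAAAAAAAAfgAAAAAAAAB/AAAAAAAAAH4AAAAAAAAAfgAAAAAAAAB+AAAAAAAAAH4AAAAAAAAAPAAAAAAAAAA8AAAAAAAAADgAAAAAAAAAGAAAAAAAAAAAAAAAAAAAAAAAAAAAAAAAAAAAAAAAAAAAAAAAAAAAAAAAAB/AAAAAAAAAf8AAAAAAAAB/4AAAAAAAAH/AAAAAAAAAf8AAAAAAAAA/wAAAAAAAAB/AAAAAAAAAD8AAAAAAAAAH4AAAAAAAAAHgAAAAAAAAAPAAAAAAAAAAeAAAAAAAAAB4AAQAAAAAADgADgAAAAAAEAAOAAAAAAAAAA4AAAAAAAAADAAAAAAAAAAEAAAAAAAAAAAAAAAAAAAAAAAAAAAAAAAAAAAAAAAAAAAAAAAAAAAAAAAAAAAAAAAAAAAAAAAAAAAAAAAAAAAAAIAAAAAAAAAAwAAAAAAAAABgAAAAAAAAAGAAAAAAAAA=="/>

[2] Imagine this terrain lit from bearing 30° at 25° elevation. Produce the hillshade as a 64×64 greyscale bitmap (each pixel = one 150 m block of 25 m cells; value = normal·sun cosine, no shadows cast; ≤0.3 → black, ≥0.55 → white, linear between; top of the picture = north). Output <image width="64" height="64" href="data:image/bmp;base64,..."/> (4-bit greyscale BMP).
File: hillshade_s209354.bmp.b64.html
<image width="64" height="64" href="data:image/bmp;base64,Qk12CAAAAAAAAHYAAAAoAAAAQAAAAEAAAAABAAQAAAAAAAAIAAATCwAAEwsAABAAAAAAAAAAAAAAABEREQAiIiIAMzMzAERERABVVVUAZmZmAHd3dwCIiIgAmZmZAKqqqgC7u7sAzMzMAN3d3QDu7u4A////AHd3d4iIiIiZmZqqqqqqqZiHdmZmeImqqqqZmIiIh3d3d3d4iIiIiZmZmqqqqqqpmIdmZmd4mqqqqpmIiIh3d3d3d4iIiImZmZmqqqqqqqmYd2Zmd4mqqqqZmIiIh3d3d3d4iIiJmZmZmqqqqqqqqZh3Zmd4mqqqqZmIiIh3d3d3d3iIiZmZmZmqqqu7qqqpmHdmd4maqqqZmIiIh3d3d3d3iIiZmZmZmqqqu7u6qpmId2Z4iaqqqZmIiIh3d3d3d3eIiZmZmqqqqqq7u7qqmYh3d3iZqqqZmIiIh3d3d3d3eIiJmZqqqqqqqru7uqqZiHd3eJmqqZmIiIh3d3d3d3d4iJmZqqqqmaqqu7uqqpmHd3eImaqZmIiIh3d3d3d3d3iImZmqqqmZmqq7u6qpmYd3d4iZqZmIiIh3d3d3d3d3eIiZmqqqqZmZqqu7qqmYh3d3iZmZmYiIh3d3d3d3d3d4iJmaqqqZmImaq7qqqZiHd3eJmZmYiIiHd3d3d3d3d3iJmZqqqpmIiJqqqqqZmId3d4mZmZiIiHd3d3d3d3d3eImZmqqpmHd3iaqqqpmId3d3iJmZmIiId3d3d3d3d3eIiZmaqqmYdmeJqqqpmYh3d3eImZmYiIh3d3d3d3d3d4iJmZqqqYdlVnmrzLqZiHd3d4mZmZiIiHd3d3d3d3d3iJmZmqqZh1VVec7+y5iId2d3iZmZmIiId3d3d3d3d3eImZmaqpl2VEV77/7LmId3ZneJmZmYiIh3d3d3d3d3d4mZmaqpmHZDNY3u7bqYd3Zmd4mZmZiIiHd3d3d3d3d3mZmaqqmYdUM2rd3LqXd3d3d4iZmZmIiHd3d3d3d3d3eZmqqqqZh1Mki83MqXZnd3d4iZqpmYiId3d3d3d3d3d6qqqqqZmHUzabzMuYZVeIiImaqqmZiIh3d3d3d3d3d3qqqqqpmYZUWJrMy5dUaIiImaqqqpmIiHd3d3d3d3d3eqqqqqmZhlZ3iry6hkR4iImZqqqpmIiId3d3d3d3d3d7qqqqqpmHiHeKvLp1RoiIiZmqqqmYiId3d3d3d3d3d3u6qqqqmYmpdnm7uXVoiIiJmZqpmYiIh3d3d3d3d3d3e7uqqqqZrLhmebupd5mIiIiZmZmYiIh3d3d3d3d3d3d7u6qqqprMqGZ5q6iKmYiIiIiZmIiIiHd3d3d3d3d3d3u7qqqqrdyXZWmqqrupiIiIiIiIiIiHd3d3d3d3d3d3e7uqqqrO25dVaKq8y6mIiIiIiIiIiHd3d3d3d3d3d3d7uqqqq+7KhlVom97LqYiIiIiIiHd3d3d3d3d3d3d3dmu6qqq97cqGVFed/supiIiIiIh3d3d3d3d3d3d3dmZmW6qqqs7suXZEV8/+y6mIiIiIh3ZmZnd3d3d3dmZmZVVbqqqr3typdURZ3+3LqYiIiIh3ZVVVZnd3d2ZmZVVUREqqqqzty6hlQ2vu7cqZiIiIiHdlRERFZmZmZVVURERESqqqre3KmGQ0nN7typmIiIiId2VDMzNFVlVVRERERERKqqq93LqXZEes3dy6mYiIiId2VDMiIiNERERERERFVWqqqs3cuodUWKvN3LqZiIiHd3ZUMhEQESM0REREVWZ3iqqqzcuph1R5q8zLqpiIh3d3ZlQyEAAAETNEVVZneJmaqqrNy6mHVYmrvLupmId3dmZlQyEQAAABJFZneImaqrqqqszLqYdmiaq7upmId3ZmVVRDIRAAARI1Z4mZqqu7uqqqzLuph2eJmqqpmHdmZVVERDMyIiIjNFaJqqu7u7qqqqrMuqmHZ4mZmZiHZmVVRERERERERVZneJqru7uqqqqqqry6mYdniIiIh3ZVVERERFVVZmd4iJmZqqu6qqmZmqqau7qYdmZ3d3d2ZVRERFVWZneImZqqqqqqqqqZmYiJmZq7qZh2VWZmZmVVVVVVZneImaqqu7u7uqmZmYiIiImZmaqph2VFVlVVVVVWZneImaqqu7u7u7u6qZmIiIh3eZmImZh2VURFVVZmZneImZqqu7u7u7u7u7upmIiHd3d4iIeIh2ZUREVmZ3eImZqqu7u7uqqqqqu7u6qZiId3d3d3dnd2ZVVEVneImaqru7u7u6qqmZmZqru7uqmIh3d3dmZmZ3dmZmZ4maqru7u7u7qqqZmYiIiaq7u7qpiHd3d2ZlZnd3d4iJmru7u7u7uqqpmYiIiHeImqu7u6mYd3d3ZmZniZmZmqq7zMy7u6qqmZiIiId3d3iJq7u7upiHd3dmd4iau7u7u7vMu7uqqZmIiIh3d3d3d4iaq7u6mId3d4iJqrvMzMy7u7u6qpmZiIiHd3d3d3d3d4mqu6qYh3d3mqu7zN3My7qqqqmZmIiIh3d3d3d3d3d3eJmqqpiHd3e7zMzNzMy7qpqZmYiIiId3d3d3d3d3d3d3iJmZmId3d8zMzMzMu6qpmZiIiIiHd3d3d3d3d3d3d4mZiIiId3d3zMzLu7uqqZmZmYiIiHd3d3d3d3d3d3eKvLqYeHd3d3fLu7qqqZmZmImamYiHd3d3d3d3d3d3d6zMuph3d3d3d7uqqpmZmYiIiZqqmId3d3d3d3d3d3d5zLqph3d3d3d3qqmZmZmIiIiJmqqqmYd3d3d3d3d3d4vLqYd2Znd3d3eZmZmYiIiIiIiZmqqqmYd3d3d3d3d3rLqYdlRWd3d3d5mZiIiIh3d4iImaqrupd3d3d3d3d3i8uodlREZ3d3d3"/>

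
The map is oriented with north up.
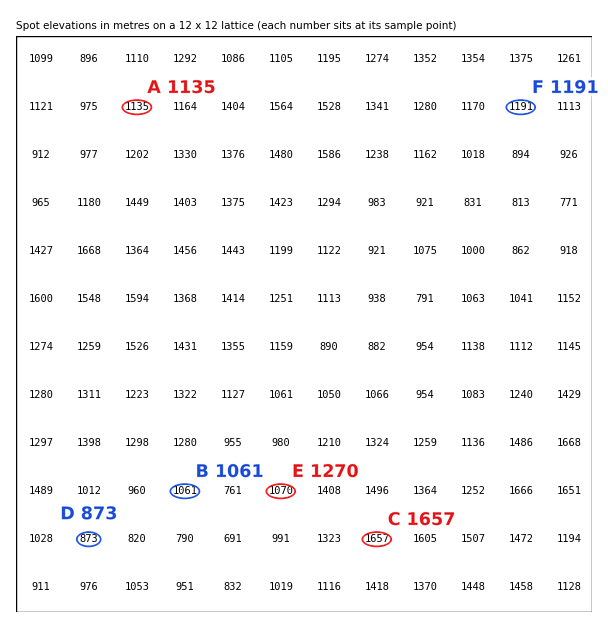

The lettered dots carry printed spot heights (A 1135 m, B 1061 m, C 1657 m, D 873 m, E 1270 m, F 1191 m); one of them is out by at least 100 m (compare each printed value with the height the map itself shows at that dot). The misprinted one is E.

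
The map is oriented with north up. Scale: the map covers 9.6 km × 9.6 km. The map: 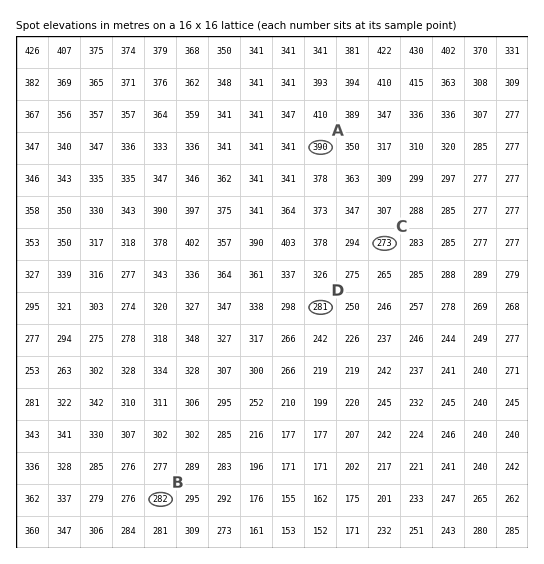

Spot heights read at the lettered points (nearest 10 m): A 390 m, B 280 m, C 270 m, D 280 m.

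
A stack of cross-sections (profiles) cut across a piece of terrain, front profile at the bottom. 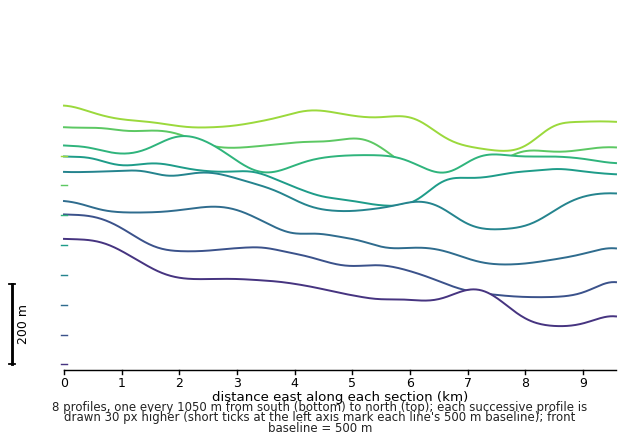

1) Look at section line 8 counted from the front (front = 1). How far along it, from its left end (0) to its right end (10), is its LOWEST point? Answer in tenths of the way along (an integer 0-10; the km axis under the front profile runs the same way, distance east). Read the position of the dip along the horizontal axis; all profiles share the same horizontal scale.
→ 8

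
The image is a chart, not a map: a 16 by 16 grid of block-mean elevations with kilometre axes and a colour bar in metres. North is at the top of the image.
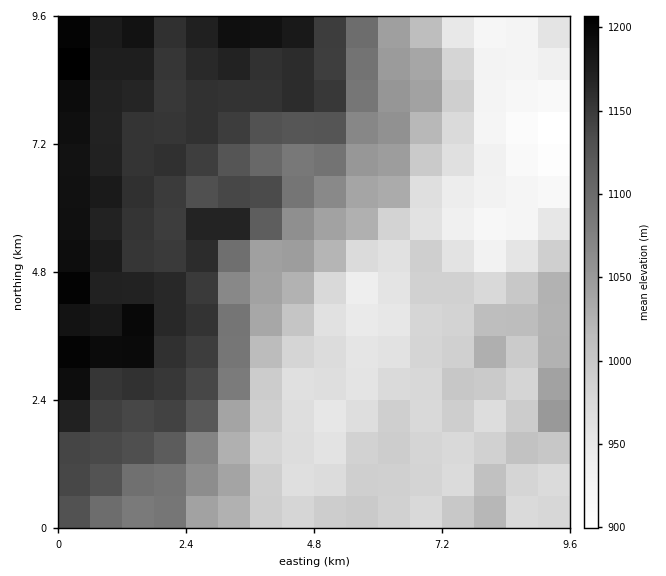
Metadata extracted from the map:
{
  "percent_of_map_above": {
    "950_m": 89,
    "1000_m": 62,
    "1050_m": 47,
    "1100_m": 38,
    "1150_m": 26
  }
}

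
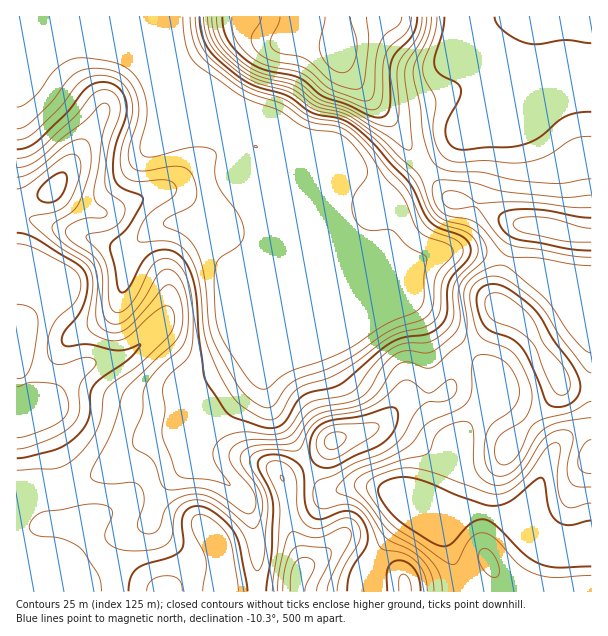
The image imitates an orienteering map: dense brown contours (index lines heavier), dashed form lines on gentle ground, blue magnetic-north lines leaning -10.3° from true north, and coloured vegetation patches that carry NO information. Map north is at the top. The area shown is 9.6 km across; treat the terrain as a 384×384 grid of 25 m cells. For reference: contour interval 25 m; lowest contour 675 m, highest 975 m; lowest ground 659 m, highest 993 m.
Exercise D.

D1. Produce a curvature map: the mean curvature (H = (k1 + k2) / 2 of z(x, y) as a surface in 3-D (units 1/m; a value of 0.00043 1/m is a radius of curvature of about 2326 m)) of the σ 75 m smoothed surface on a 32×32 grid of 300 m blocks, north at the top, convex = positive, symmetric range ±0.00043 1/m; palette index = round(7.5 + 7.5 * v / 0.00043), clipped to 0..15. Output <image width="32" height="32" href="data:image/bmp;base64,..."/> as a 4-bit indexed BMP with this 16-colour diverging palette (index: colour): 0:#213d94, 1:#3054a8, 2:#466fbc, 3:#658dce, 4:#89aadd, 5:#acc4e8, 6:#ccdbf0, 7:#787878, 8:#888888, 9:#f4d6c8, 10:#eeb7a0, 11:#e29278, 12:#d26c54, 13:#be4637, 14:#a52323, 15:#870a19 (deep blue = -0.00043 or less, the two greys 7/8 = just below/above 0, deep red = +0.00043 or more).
<image width="32" height="32" href="data:image/bmp;base64,Qk12AgAAAAAAAHYAAAAoAAAAIAAAACAAAAABAAQAAAAAAAACAAATCwAAEwsAABAAAAAAAAAAlD0hAKhUMAC8b0YAzo1lAN2qiQDoxKwA8NvMAHh4eACIiIgAyNb0AKC37gB4kuIAVGzSADdGvgAjI6UAGQqHAHd3dpunbJCfhjRv1keJq813d3eJl2yAf+tCj8VpuWQ0d3eIZVaegH2tx4pRXdZGd4iJh1NL/mG7Sv1iJkmEdnV5iqqFf/gAzBTqBHd0RGa3ZlZ4qFdyAO0hQgdkVpcluFZ2VolTM1v8RzIiWajdQqx2iGV5dWnf9o+Zp5lm34BuuXh2Z1dol0Pv/cl0Rb7BCau6h3hnh3QFrd7pdkV4uVR72WZ3ealzOYQlq4u2VHvmaJhVVEeJU1mXZYuJxmNb95Z8y6ZHmEVURom9iLU0ftS3KLrsiYRHd1Mlvoi3Za5yqUVSn+tCd3d3YkdlaajqJpmaQEv9Mnd3d3dCIlr/5Ud3rnAp7UN3d3h3diW//FN3eN+iOfxEd3d3d3dXrKU3ZazKgzrpRnd3d3d2UgRjIjS4ICRFdmiId3d2Z2ECeqvvQzSscjV4h3d3enVbqM//2ovHjLmIiHd3h3txb/uph1aO+VV7ynZnd3doQa/KdlVXWe2UJZl2Z3d3UkrYaId3d0W9thNYmJqXdxGfxTZ3eIg2i8pDZmeIZCAG3IQ1VWeZRWnfg3d3YxJzX+l3ZXdmiFVY75N3dAITzv+3eJdndmZ1aLtVdiBbp67chUaJd3d2h2ZDR3Q37/usyWUyV3d2Z5hmZ3djj/zai8l7gldniHhnd3d3Uq+miGmWn8RHmaqZ"/>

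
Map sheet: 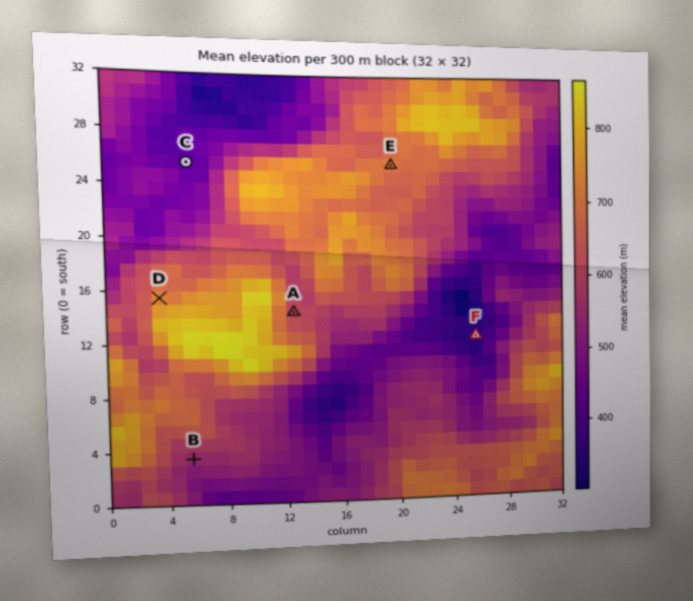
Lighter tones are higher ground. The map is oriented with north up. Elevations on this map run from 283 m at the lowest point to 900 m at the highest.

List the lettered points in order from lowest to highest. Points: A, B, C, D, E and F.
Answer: F C B A E D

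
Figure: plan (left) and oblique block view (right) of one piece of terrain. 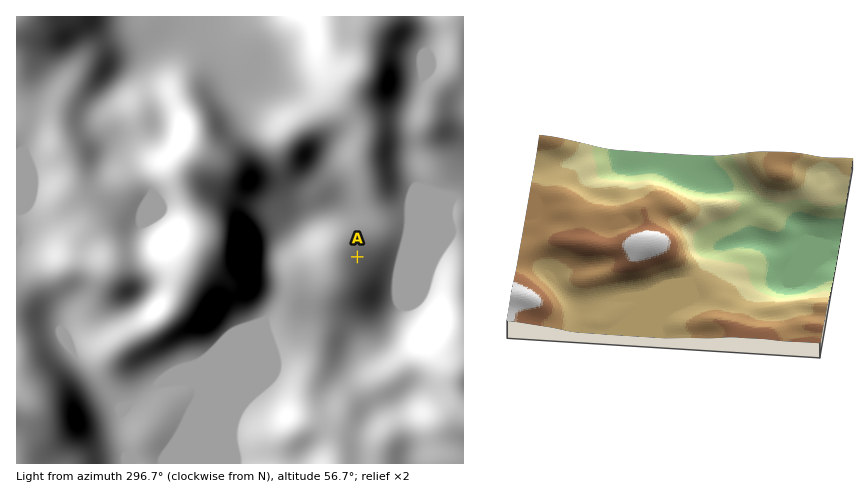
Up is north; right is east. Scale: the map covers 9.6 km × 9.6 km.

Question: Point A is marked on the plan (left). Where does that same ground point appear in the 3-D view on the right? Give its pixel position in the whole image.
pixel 761 261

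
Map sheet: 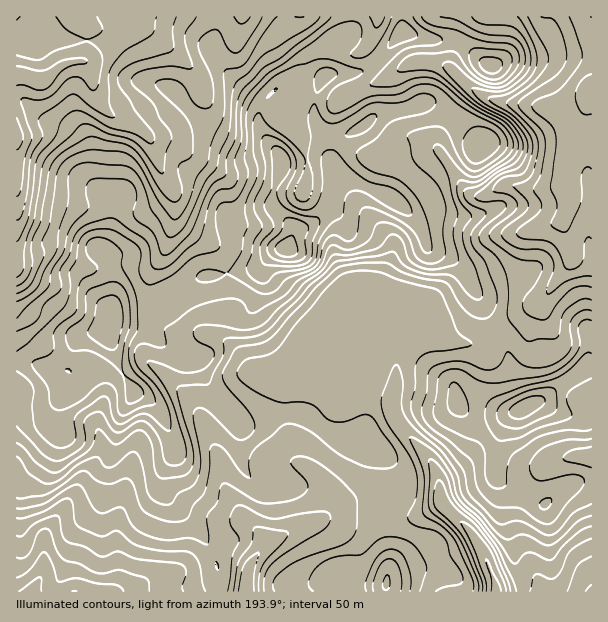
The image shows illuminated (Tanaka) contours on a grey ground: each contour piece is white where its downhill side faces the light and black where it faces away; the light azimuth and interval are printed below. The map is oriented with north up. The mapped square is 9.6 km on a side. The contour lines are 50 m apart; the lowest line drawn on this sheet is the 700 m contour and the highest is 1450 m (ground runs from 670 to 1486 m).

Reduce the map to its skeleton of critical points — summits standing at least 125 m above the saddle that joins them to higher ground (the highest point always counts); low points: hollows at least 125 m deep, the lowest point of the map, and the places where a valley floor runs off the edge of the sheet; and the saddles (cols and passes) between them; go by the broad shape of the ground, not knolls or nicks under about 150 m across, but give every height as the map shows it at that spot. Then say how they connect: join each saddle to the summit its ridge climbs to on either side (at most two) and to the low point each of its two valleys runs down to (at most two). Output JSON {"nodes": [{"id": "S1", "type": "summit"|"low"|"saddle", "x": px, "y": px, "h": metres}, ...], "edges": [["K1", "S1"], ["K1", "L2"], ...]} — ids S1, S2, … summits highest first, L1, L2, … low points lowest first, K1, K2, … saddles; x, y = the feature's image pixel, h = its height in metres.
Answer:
{"nodes": [
{"id": "S1", "type": "summit", "x": 285, "y": 249, "h": 1486},
{"id": "S2", "type": "summit", "x": 108, "y": 330, "h": 1391},
{"id": "S3", "type": "summit", "x": 524, "y": 408, "h": 1278},
{"id": "S4", "type": "summit", "x": 386, "y": 584, "h": 1154},
{"id": "L1", "type": "low", "x": 17, "y": 75, "h": 670},
{"id": "L2", "type": "low", "x": 30, "y": 591, "h": 677},
{"id": "L3", "type": "low", "x": 495, "y": 591, "h": 680},
{"id": "L4", "type": "low", "x": 591, "y": 92, "h": 709},
{"id": "L5", "type": "low", "x": 246, "y": 591, "h": 756},
{"id": "K1", "type": "saddle", "x": 108, "y": 323, "h": 1389},
{"id": "K2", "type": "saddle", "x": 332, "y": 191, "h": 1322},
{"id": "K3", "type": "saddle", "x": 152, "y": 300, "h": 1215},
{"id": "K4", "type": "saddle", "x": 376, "y": 61, "h": 1187},
{"id": "K5", "type": "saddle", "x": 113, "y": 209, "h": 1136},
{"id": "K6", "type": "saddle", "x": 495, "y": 329, "h": 1032},
{"id": "K7", "type": "saddle", "x": 377, "y": 525, "h": 984},
{"id": "K8", "type": "saddle", "x": 450, "y": 513, "h": 760}],
"edges": [["K1", "S2"], ["K1", "L1"], ["K1", "L3"], ["K2", "S1"], ["K2", "L1"], ["K2", "L3"], ["K3", "S1"], ["K3", "S2"], ["K3", "L1"], ["K3", "L3"], ["K4", "S1"], ["K4", "L1"], ["K4", "L2"], ["K5", "S1"], ["K5", "S2"], ["K5", "L1"], ["K6", "S1"], ["K6", "S3"], ["K6", "L3"], ["K6", "L4"], ["K7", "S1"], ["K7", "S4"], ["K7", "L3"], ["K7", "L5"], ["K8", "S3"], ["K8", "S4"], ["K8", "L3"]]}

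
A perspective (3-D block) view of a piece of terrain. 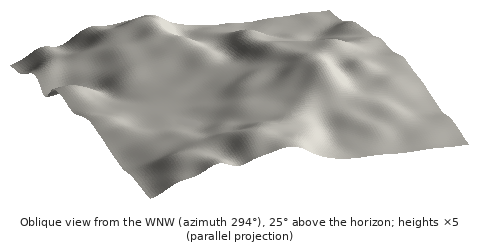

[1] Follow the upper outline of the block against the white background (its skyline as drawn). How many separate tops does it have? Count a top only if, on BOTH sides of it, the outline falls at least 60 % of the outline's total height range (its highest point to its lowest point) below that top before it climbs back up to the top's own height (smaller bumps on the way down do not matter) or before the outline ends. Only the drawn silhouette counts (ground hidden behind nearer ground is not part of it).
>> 0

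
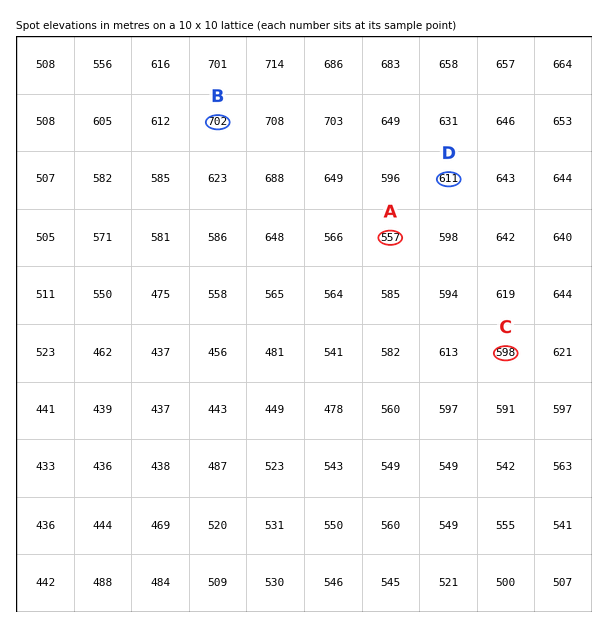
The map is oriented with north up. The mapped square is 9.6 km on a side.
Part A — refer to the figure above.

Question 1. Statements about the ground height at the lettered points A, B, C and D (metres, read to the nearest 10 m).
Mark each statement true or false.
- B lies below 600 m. false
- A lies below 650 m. true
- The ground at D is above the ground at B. false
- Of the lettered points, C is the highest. false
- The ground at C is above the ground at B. false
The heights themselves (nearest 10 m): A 560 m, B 700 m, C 600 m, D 610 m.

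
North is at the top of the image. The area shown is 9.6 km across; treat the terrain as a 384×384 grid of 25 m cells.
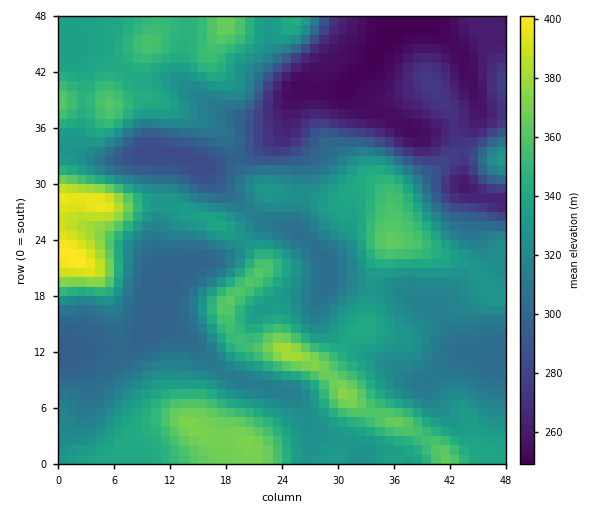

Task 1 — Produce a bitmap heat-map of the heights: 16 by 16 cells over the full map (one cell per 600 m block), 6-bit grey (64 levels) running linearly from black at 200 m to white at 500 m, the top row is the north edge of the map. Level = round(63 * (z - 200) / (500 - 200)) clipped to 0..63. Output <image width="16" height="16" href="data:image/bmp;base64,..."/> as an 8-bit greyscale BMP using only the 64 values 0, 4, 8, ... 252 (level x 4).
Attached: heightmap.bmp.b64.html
<image width="16" height="16" href="data:image/bmp;base64,Qk02BQAAAAAAADYEAAAoAAAAEAAAABAAAAABAAgAAAAAAAABAAATCwAAEwsAAAABAAAAAAAAAAAAAAEBAQACAgIAAwMDAAQEBAAFBQUABgYGAAcHBwAICAgACQkJAAoKCgALCwsADAwMAA0NDQAODg4ADw8PABAQEAAREREAEhISABMTEwAUFBQAFRUVABYWFgAXFxcAGBgYABkZGQAaGhoAGxsbABwcHAAdHR0AHh4eAB8fHwAgICAAISEhACIiIgAjIyMAJCQkACUlJQAmJiYAJycnACgoKAApKSkAKioqACsrKwAsLCwALS0tAC4uLgAvLy8AMDAwADExMQAyMjIAMzMzADQ0NAA1NTUANjY2ADc3NwA4ODgAOTk5ADo6OgA7OzsAPDw8AD09PQA+Pj4APz8/AEBAQABBQUEAQkJCAENDQwBEREQARUVFAEZGRgBHR0cASEhIAElJSQBKSkoAS0tLAExMTABNTU0ATk5OAE9PTwBQUFAAUVFRAFJSUgBTU1MAVFRUAFVVVQBWVlYAV1dXAFhYWABZWVkAWlpaAFtbWwBcXFwAXV1dAF5eXgBfX18AYGBgAGFhYQBiYmIAY2NjAGRkZABlZWUAZmZmAGdnZwBoaGgAaWlpAGpqagBra2sAbGxsAG1tbQBubm4Ab29vAHBwcABxcXEAcnJyAHNzcwB0dHQAdXV1AHZ2dgB3d3cAeHh4AHl5eQB6enoAe3t7AHx8fAB9fX0Afn5+AH9/fwCAgIAAgYGBAIKCggCDg4MAhISEAIWFhQCGhoYAh4eHAIiIiACJiYkAioqKAIuLiwCMjIwAjY2NAI6OjgCPj48AkJCQAJGRkQCSkpIAk5OTAJSUlACVlZUAlpaWAJeXlwCYmJgAmZmZAJqamgCbm5sAnJycAJ2dnQCenp4An5+fAKCgoAChoaEAoqKiAKOjowCkpKQApaWlAKampgCnp6cAqKioAKmpqQCqqqoAq6urAKysrACtra0Arq6uAK+vrwCwsLAAsbGxALKysgCzs7MAtLS0ALW1tQC2trYAt7e3ALi4uAC5ubkAurq6ALu7uwC8vLwAvb29AL6+vgC/v78AwMDAAMHBwQDCwsIAw8PDAMTExADFxcUAxsbGAMfHxwDIyMgAycnJAMrKygDLy8sAzMzMAM3NzQDOzs4Az8/PANDQ0ADR0dEA0tLSANPT0wDU1NQA1dXVANbW1gDX19cA2NjYANnZ2QDa2toA29vbANzc3ADd3d0A3t7eAN/f3wDg4OAA4eHhAOLi4gDj4+MA5OTkAOXl5QDm5uYA5+fnAOjo6ADp6ekA6urqAOvr6wDs7OwA7e3tAO7u7gDv7+8A8PDwAPHx8QDy8vIA8/PzAPT09AD19fUA9vb2APf39wD4+PgA+fn5APr6+gD7+/sA/Pz8AP39/QD+/v4A////AGxweHiEjJCIcGxscHiEeHRkZHR8jIyIfGxseISEcHBsXFxodHx4aGRkfIx4ZGBkYFBUWGBgYGh4iIh8bGRcWFhQVFRUWGiAiIRwdHBsYFhYXGBYVFh4fHBoYGxwZGBkZJCMZFRUZHx8aFhkbGhoaGyomGhUVFhoeGRYaICAeGxooJR8ZGhwaGBcaHCEhGxYVKCchGxkXFxoaHB0gHhQPDx4aFRQTEhUWFhgcHRcSDxcbGxUTFBUUEBAUFBINDQ8UHyAeGxoXFQ8NDgwMDA4ODh8fHh0aGxoRCwsLCw4PDA4dHR8fHiAcGBEMCwsMDQsOHR0eIB8hIRwcEQwLCgsMDQ="/>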